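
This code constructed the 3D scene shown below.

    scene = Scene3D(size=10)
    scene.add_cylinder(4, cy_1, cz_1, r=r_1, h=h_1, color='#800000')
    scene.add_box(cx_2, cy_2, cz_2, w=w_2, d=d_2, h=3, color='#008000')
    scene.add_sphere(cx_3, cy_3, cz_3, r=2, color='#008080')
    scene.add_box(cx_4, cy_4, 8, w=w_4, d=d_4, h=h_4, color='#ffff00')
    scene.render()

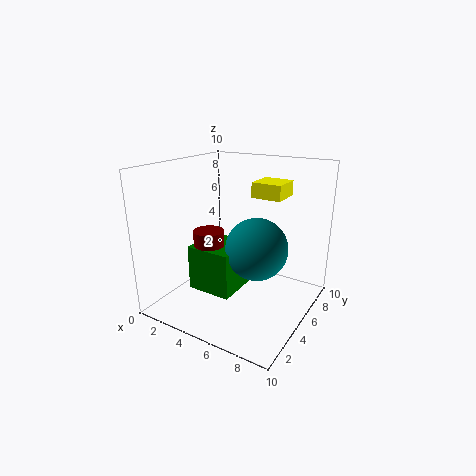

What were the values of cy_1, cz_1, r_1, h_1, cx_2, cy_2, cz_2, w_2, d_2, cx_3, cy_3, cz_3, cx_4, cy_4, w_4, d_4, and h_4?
cy_1 = 3; cz_1 = 4; r_1 = 1; h_1 = 2; cx_2 = 3; cy_2 = 2; cz_2 = 2; w_2 = 3; d_2 = 3; cx_3 = 7; cy_3 = 4; cz_3 = 5; cx_4 = 6; cy_4 = 5; w_4 = 2; d_4 = 2; h_4 = 1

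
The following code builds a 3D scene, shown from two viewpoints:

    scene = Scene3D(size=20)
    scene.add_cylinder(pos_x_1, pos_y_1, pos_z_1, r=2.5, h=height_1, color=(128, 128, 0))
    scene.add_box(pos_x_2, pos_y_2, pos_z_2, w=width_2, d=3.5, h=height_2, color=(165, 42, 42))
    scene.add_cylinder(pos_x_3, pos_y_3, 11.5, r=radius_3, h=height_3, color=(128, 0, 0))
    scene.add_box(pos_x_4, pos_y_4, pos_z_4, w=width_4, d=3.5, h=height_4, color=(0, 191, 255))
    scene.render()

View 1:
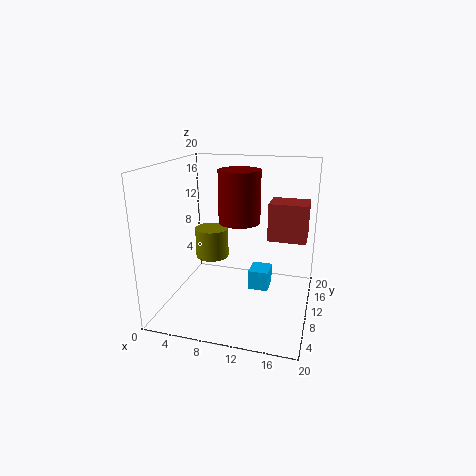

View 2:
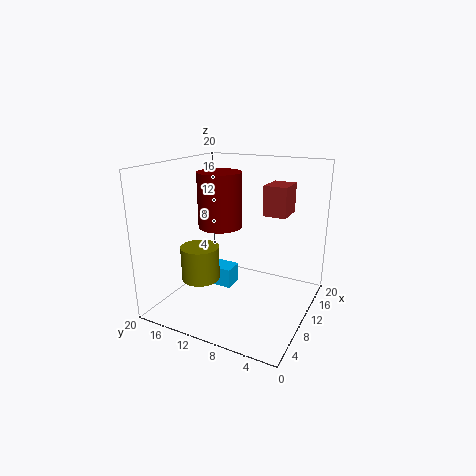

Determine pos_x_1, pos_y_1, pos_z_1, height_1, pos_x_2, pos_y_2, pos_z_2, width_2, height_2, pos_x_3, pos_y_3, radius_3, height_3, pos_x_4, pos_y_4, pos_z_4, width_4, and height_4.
pos_x_1 = 5
pos_y_1 = 13
pos_z_1 = 5.5
height_1 = 4.5
pos_x_2 = 15
pos_y_2 = 5
pos_z_2 = 12
width_2 = 4.5
height_2 = 4.5
pos_x_3 = 9.5
pos_y_3 = 12.5
radius_3 = 3
height_3 = 7.5
pos_x_4 = 11
pos_y_4 = 12
pos_z_4 = 1
width_4 = 3
height_4 = 3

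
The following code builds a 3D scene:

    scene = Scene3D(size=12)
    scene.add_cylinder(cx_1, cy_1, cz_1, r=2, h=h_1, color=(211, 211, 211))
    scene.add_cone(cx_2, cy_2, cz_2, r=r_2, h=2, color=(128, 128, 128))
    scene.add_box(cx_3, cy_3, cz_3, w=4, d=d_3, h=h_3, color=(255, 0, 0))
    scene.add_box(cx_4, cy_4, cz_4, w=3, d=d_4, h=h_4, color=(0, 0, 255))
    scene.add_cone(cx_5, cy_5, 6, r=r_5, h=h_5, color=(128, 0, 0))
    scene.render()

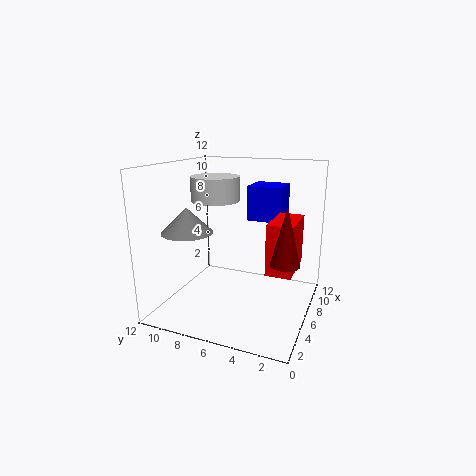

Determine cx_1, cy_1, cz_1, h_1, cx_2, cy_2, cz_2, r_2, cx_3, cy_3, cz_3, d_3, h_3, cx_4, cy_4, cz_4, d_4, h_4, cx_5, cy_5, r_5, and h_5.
cx_1 = 6
cy_1 = 8
cz_1 = 9
h_1 = 2
cx_2 = 3
cy_2 = 9
cz_2 = 7
r_2 = 2
cx_3 = 4
cy_3 = 1
cz_3 = 4
d_3 = 2
h_3 = 4
cx_4 = 8
cy_4 = 3
cz_4 = 7
d_4 = 3
h_4 = 3
cx_5 = 2
cy_5 = 1
r_5 = 1
h_5 = 4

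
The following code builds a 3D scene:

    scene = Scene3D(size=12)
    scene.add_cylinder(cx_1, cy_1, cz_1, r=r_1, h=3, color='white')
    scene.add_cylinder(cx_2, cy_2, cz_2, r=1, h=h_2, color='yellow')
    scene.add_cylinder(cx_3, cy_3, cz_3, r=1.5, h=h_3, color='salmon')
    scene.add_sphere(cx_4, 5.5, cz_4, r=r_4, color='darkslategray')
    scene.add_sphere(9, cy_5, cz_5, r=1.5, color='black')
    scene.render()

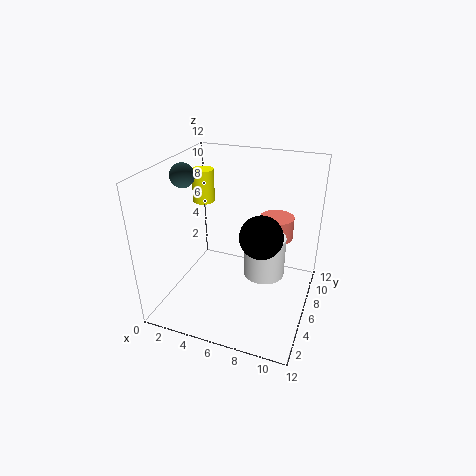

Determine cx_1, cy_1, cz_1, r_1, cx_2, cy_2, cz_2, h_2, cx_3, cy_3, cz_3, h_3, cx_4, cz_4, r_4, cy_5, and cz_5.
cx_1 = 9, cy_1 = 3.5, cz_1 = 5, r_1 = 1.5, cx_2 = 1.5, cy_2 = 9, cz_2 = 7.5, h_2 = 3, cx_3 = 8.5, cy_3 = 9, cz_3 = 5, h_3 = 2, cx_4 = 1.5, cz_4 = 11, r_4 = 1, cy_5 = 2.5, cz_5 = 8.5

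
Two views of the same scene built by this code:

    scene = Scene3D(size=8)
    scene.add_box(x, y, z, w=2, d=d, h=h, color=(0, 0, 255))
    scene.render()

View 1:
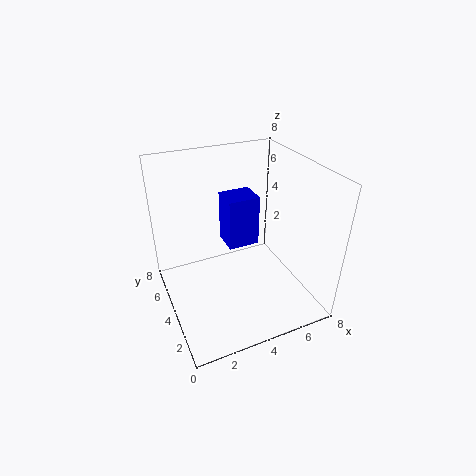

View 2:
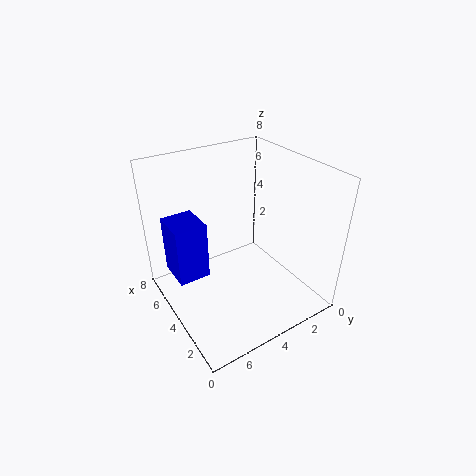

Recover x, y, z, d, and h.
x = 4.25; y = 5.75; z = 2; d = 1.75; h = 3.25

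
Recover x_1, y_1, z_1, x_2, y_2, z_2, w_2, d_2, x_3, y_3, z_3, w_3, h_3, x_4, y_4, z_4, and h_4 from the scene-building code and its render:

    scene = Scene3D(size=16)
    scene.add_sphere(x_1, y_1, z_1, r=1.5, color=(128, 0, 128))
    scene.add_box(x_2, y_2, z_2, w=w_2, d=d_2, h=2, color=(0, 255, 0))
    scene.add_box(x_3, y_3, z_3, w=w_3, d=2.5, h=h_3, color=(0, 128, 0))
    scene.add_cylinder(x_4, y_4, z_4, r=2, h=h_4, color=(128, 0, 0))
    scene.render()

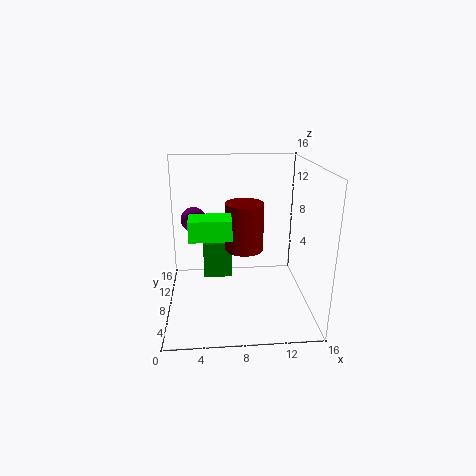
x_1 = 3
y_1 = 11.75
z_1 = 9
x_2 = 3
y_2 = 2.25
z_2 = 10
w_2 = 4
d_2 = 2.5
x_3 = 4
y_3 = 11
z_3 = 1.5
w_3 = 3.5
h_3 = 4.5
x_4 = 8.5
y_4 = 6.25
z_4 = 7.5
h_4 = 5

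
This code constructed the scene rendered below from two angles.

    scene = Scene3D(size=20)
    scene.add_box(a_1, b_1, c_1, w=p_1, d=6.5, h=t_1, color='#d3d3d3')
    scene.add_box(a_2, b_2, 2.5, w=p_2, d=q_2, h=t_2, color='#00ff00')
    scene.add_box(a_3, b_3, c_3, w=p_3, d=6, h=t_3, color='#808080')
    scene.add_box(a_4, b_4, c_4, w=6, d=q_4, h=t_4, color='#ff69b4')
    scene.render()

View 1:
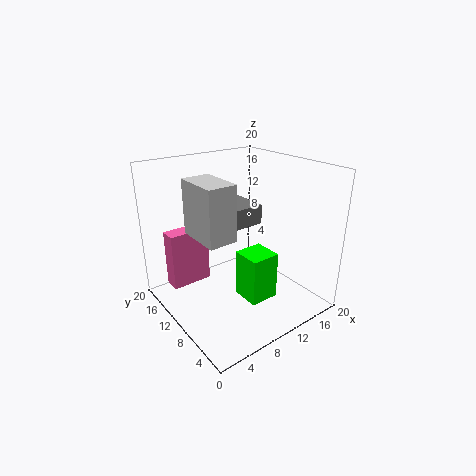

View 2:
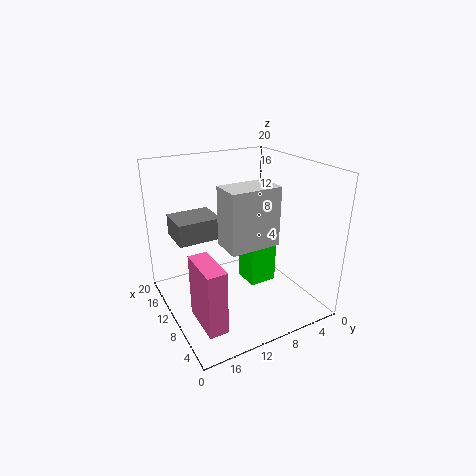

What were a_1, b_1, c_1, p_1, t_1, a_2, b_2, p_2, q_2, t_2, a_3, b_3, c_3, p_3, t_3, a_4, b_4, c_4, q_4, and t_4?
a_1 = 4
b_1 = 7.5
c_1 = 11
p_1 = 4
t_1 = 7.5
a_2 = 8.5
b_2 = 4.5
p_2 = 4
q_2 = 4
t_2 = 6.5
a_3 = 11
b_3 = 12
c_3 = 10
p_3 = 5
t_3 = 3
a_4 = 2.5
b_4 = 15.5
c_4 = 1.5
q_4 = 2.5
t_4 = 8.5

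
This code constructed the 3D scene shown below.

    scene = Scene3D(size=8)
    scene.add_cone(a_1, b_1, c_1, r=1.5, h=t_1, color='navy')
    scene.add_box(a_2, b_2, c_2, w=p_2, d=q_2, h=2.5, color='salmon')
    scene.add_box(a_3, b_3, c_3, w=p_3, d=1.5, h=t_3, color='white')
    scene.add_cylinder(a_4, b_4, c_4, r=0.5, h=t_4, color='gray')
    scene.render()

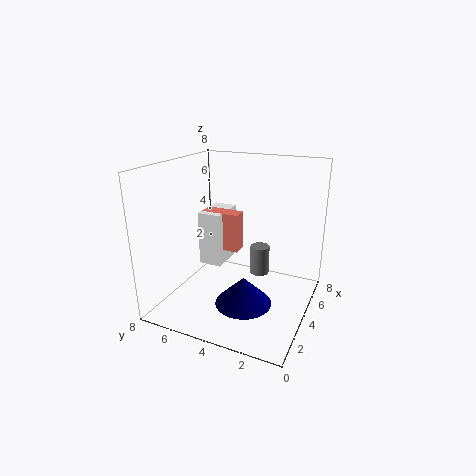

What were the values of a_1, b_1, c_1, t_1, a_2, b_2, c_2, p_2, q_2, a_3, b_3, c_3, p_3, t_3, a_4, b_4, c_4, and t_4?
a_1 = 2.5, b_1 = 3, c_1 = 1, t_1 = 1.5, a_2 = 6, b_2 = 5, c_2 = 2, p_2 = 1, q_2 = 2.5, a_3 = 5.5, b_3 = 6, c_3 = 1, p_3 = 2.5, t_3 = 3.5, a_4 = 3.5, b_4 = 2.5, c_4 = 2.5, t_4 = 1.5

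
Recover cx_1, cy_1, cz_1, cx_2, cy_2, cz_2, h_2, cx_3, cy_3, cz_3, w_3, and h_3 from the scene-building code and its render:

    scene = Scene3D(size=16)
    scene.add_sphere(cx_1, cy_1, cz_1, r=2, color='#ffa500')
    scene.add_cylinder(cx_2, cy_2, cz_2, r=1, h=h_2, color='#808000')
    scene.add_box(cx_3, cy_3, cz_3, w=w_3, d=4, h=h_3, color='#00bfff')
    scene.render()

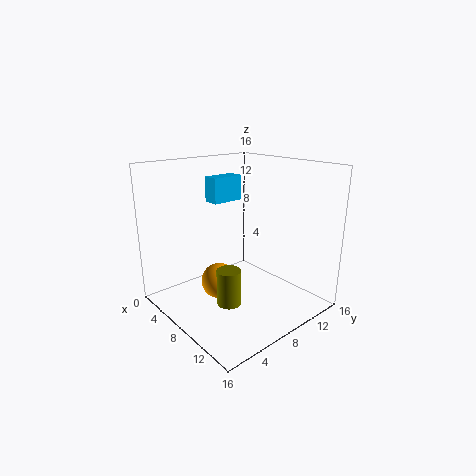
cx_1 = 7; cy_1 = 6; cz_1 = 3; cx_2 = 15; cy_2 = 1; cz_2 = 6; h_2 = 3; cx_3 = 2; cy_3 = 8; cz_3 = 11; w_3 = 2; h_3 = 3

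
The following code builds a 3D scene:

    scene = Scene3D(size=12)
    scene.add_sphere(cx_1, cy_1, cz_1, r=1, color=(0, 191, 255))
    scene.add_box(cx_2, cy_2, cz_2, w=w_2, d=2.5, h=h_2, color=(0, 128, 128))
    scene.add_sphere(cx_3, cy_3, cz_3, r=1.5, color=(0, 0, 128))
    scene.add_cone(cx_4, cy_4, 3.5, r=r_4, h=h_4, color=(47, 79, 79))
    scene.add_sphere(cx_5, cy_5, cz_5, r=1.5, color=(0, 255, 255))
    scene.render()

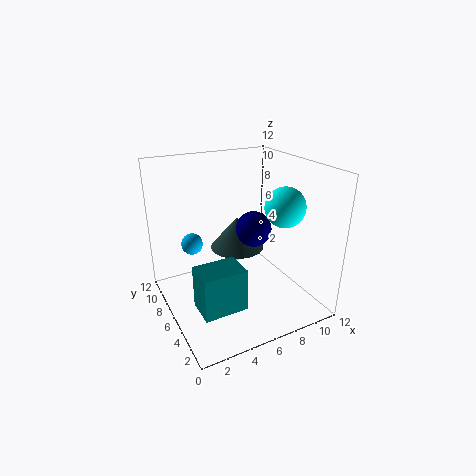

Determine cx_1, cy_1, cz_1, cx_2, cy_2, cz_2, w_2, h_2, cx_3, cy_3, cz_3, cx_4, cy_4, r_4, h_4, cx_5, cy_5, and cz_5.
cx_1 = 3.5
cy_1 = 10.5
cz_1 = 4
cx_2 = 1.5
cy_2 = 2.5
cz_2 = 1.5
w_2 = 3.5
h_2 = 3.5
cx_3 = 7.5
cy_3 = 6
cz_3 = 6.5
cx_4 = 7.5
cy_4 = 9
r_4 = 2.5
h_4 = 3
cx_5 = 8
cy_5 = 2.5
cz_5 = 9.5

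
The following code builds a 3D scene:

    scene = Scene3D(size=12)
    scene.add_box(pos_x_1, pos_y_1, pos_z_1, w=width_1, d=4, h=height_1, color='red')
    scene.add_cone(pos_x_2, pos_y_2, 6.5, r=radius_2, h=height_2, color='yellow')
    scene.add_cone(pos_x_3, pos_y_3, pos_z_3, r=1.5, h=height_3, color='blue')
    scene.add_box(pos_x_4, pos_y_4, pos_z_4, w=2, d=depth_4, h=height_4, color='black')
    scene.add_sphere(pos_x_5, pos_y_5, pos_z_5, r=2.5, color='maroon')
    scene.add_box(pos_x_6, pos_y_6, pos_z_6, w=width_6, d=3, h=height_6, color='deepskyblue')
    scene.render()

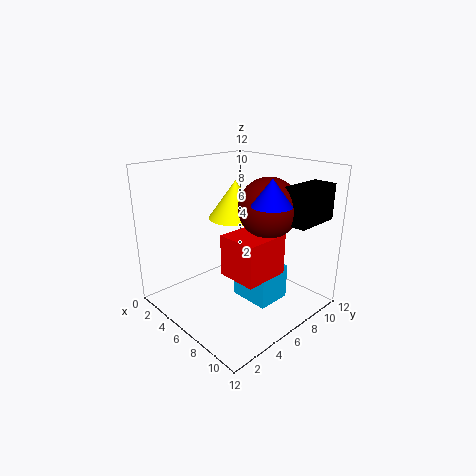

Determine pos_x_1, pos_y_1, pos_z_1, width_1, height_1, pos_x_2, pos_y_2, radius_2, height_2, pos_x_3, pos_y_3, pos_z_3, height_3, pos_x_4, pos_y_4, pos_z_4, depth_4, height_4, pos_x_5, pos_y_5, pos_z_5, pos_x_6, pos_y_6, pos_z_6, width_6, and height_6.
pos_x_1 = 5.5
pos_y_1 = 4.5
pos_z_1 = 3
width_1 = 3.5
height_1 = 3.5
pos_x_2 = 3
pos_y_2 = 8.5
radius_2 = 2.5
height_2 = 3.5
pos_x_3 = 9.5
pos_y_3 = 6
pos_z_3 = 9.5
height_3 = 2
pos_x_4 = 9
pos_y_4 = 8
pos_z_4 = 7.5
depth_4 = 4
height_4 = 3
pos_x_5 = 7.5
pos_y_5 = 8
pos_z_5 = 8.5
pos_x_6 = 5.5
pos_y_6 = 6
pos_z_6 = 0.5
width_6 = 3.5
height_6 = 3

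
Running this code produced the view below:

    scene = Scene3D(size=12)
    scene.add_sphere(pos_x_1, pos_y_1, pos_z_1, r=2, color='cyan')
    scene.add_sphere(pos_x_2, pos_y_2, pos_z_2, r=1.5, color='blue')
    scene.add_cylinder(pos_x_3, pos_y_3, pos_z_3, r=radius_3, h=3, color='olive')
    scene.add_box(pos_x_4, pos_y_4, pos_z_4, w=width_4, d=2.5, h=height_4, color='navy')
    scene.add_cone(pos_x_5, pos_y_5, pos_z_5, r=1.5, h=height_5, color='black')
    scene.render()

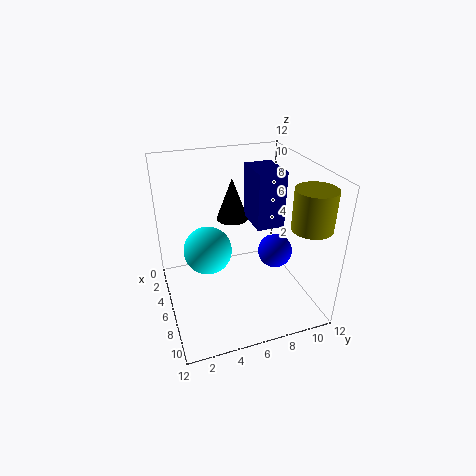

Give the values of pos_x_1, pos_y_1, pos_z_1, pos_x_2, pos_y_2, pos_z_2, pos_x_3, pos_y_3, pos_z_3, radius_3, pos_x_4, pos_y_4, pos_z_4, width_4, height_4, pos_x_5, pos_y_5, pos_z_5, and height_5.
pos_x_1 = 5.5, pos_y_1 = 3.5, pos_z_1 = 5, pos_x_2 = 6, pos_y_2 = 9.5, pos_z_2 = 4, pos_x_3 = 10.5, pos_y_3 = 10, pos_z_3 = 8.5, radius_3 = 1.5, pos_x_4 = 2, pos_y_4 = 8, pos_z_4 = 6, width_4 = 3.5, height_4 = 5, pos_x_5 = 1.5, pos_y_5 = 7, pos_z_5 = 5.5, height_5 = 4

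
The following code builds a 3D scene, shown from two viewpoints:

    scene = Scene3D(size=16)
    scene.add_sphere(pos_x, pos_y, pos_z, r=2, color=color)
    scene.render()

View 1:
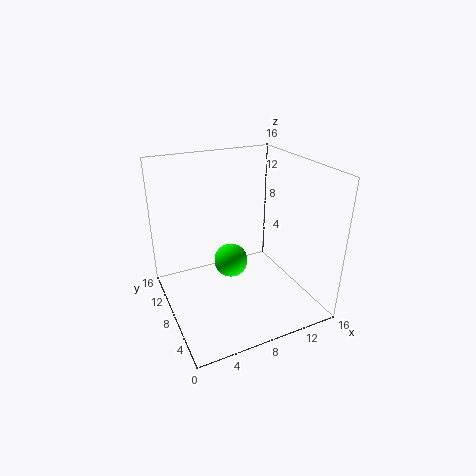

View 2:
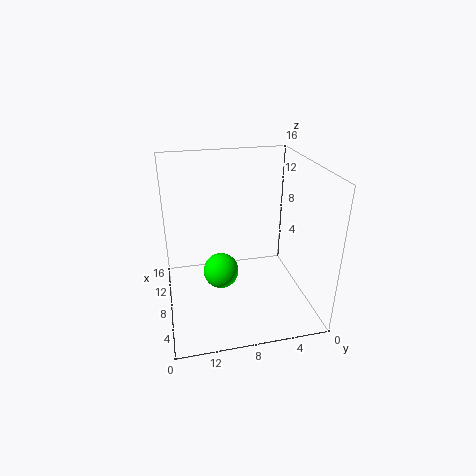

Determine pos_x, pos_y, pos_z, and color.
pos_x = 8; pos_y = 10; pos_z = 4; color = 'lime'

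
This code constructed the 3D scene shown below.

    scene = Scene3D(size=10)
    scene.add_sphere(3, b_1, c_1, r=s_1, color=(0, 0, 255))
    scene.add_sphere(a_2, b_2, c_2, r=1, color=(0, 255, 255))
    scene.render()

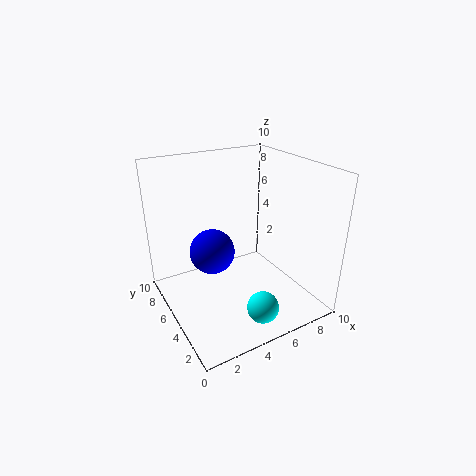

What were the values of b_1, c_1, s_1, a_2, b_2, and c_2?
b_1 = 5
c_1 = 4.5
s_1 = 1.5
a_2 = 4.5
b_2 = 1
c_2 = 2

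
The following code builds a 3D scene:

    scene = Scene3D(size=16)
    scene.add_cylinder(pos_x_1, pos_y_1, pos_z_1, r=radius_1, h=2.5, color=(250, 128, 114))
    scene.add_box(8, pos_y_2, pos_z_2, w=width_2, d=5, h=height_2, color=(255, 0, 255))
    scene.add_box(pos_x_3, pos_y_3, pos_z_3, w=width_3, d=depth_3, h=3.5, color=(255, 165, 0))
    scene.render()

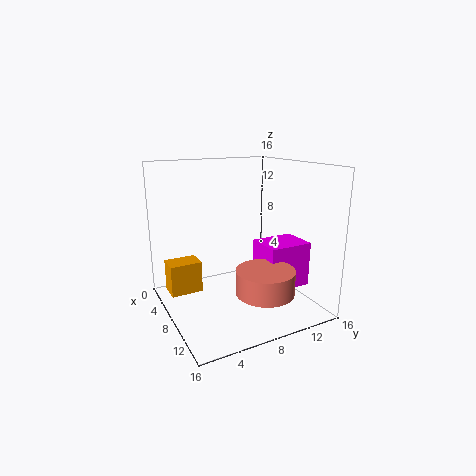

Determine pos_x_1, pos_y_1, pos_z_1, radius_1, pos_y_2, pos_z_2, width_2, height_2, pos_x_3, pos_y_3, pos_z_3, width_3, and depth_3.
pos_x_1 = 13
pos_y_1 = 8.5
pos_z_1 = 3.5
radius_1 = 3
pos_y_2 = 10
pos_z_2 = 2.5
width_2 = 4
height_2 = 5
pos_x_3 = 4.5
pos_y_3 = 0.5
pos_z_3 = 2
width_3 = 2.5
depth_3 = 3.5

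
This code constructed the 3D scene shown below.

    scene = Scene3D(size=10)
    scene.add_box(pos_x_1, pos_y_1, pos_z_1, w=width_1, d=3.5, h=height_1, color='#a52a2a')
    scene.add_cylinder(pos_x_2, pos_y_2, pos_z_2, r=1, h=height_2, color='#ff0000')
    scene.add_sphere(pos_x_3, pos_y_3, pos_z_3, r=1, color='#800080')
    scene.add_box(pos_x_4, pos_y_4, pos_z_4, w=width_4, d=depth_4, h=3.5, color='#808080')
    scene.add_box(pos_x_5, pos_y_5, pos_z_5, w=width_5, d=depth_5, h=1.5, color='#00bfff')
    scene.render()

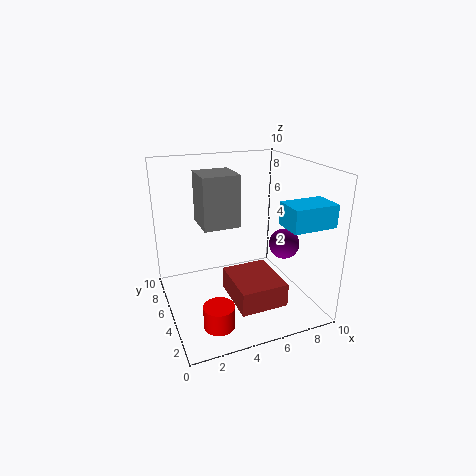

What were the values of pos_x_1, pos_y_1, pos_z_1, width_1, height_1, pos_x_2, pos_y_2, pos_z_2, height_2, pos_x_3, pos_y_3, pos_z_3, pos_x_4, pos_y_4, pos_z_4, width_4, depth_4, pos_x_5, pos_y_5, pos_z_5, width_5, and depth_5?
pos_x_1 = 3.5, pos_y_1 = 0.5, pos_z_1 = 2, width_1 = 3, height_1 = 1.5, pos_x_2 = 2.5, pos_y_2 = 2, pos_z_2 = 0.5, height_2 = 1.5, pos_x_3 = 7.5, pos_y_3 = 3, pos_z_3 = 5, pos_x_4 = 2.5, pos_y_4 = 4.5, pos_z_4 = 6, width_4 = 2.5, depth_4 = 2.5, pos_x_5 = 7, pos_y_5 = 1, pos_z_5 = 6.5, width_5 = 3, depth_5 = 2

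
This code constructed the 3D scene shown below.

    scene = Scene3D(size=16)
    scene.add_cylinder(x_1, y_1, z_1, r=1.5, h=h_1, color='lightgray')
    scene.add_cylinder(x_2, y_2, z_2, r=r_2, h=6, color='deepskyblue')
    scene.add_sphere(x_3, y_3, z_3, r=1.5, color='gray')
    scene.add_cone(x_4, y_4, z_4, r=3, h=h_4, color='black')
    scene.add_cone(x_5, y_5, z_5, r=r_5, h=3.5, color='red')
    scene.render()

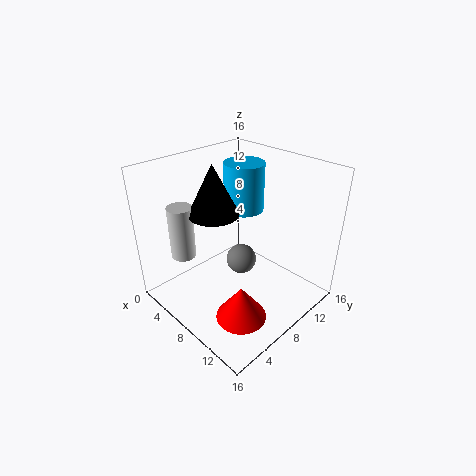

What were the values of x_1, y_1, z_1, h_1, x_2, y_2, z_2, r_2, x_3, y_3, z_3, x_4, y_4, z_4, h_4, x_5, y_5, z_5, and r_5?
x_1 = 1.5
y_1 = 5
z_1 = 4
h_1 = 6.5
x_2 = 4
y_2 = 13
z_2 = 8.5
r_2 = 2.5
x_3 = 10.5
y_3 = 6
z_3 = 7.5
x_4 = 4
y_4 = 8
z_4 = 9.5
h_4 = 6
x_5 = 13
y_5 = 3.5
z_5 = 3
r_5 = 2.5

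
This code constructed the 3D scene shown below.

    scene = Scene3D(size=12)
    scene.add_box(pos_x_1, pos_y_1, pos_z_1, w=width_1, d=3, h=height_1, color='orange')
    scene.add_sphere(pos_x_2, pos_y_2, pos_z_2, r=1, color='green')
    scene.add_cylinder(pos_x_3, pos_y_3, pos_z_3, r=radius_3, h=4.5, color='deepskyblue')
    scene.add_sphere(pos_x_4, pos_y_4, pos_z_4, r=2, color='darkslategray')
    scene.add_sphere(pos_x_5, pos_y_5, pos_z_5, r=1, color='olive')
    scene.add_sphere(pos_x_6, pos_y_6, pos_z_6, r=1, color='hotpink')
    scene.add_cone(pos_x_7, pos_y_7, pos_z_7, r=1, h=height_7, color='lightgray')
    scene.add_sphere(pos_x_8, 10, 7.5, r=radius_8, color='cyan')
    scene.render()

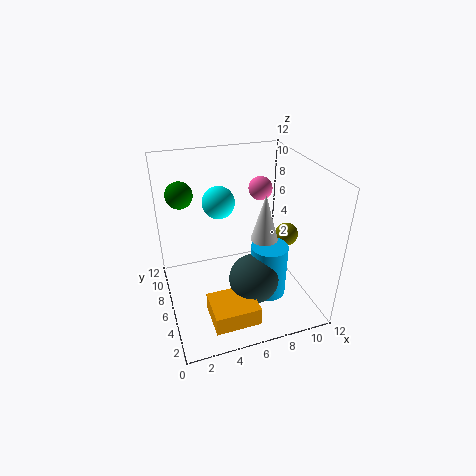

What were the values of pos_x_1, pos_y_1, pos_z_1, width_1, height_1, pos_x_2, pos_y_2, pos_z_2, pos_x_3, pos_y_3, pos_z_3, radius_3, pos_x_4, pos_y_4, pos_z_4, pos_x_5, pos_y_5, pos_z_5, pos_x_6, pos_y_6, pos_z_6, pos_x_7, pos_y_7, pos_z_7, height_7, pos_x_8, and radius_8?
pos_x_1 = 2.5, pos_y_1 = 0.5, pos_z_1 = 1.5, width_1 = 3.5, height_1 = 1.5, pos_x_2 = 1.5, pos_y_2 = 6, pos_z_2 = 10.5, pos_x_3 = 8, pos_y_3 = 4, pos_z_3 = 1.5, radius_3 = 1.5, pos_x_4 = 6.5, pos_y_4 = 3.5, pos_z_4 = 3.5, pos_x_5 = 10.5, pos_y_5 = 6, pos_z_5 = 5.5, pos_x_6 = 8.5, pos_y_6 = 7.5, pos_z_6 = 9.5, pos_x_7 = 7, pos_y_7 = 3, pos_z_7 = 7.5, height_7 = 3.5, pos_x_8 = 5.5, radius_8 = 1.5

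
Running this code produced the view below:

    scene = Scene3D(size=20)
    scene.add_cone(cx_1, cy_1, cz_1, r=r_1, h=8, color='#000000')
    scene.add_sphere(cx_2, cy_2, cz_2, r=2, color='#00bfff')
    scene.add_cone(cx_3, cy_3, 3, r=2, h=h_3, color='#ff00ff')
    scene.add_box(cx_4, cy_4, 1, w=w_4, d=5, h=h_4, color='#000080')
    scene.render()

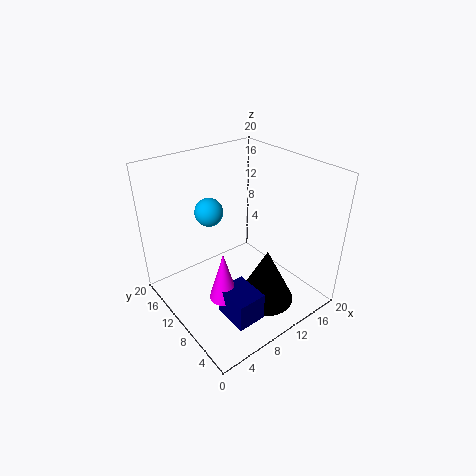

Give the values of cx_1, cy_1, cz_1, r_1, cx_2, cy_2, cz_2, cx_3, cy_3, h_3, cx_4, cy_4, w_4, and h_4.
cx_1 = 12; cy_1 = 6; cz_1 = 1; r_1 = 4; cx_2 = 8; cy_2 = 14; cz_2 = 13; cx_3 = 6; cy_3 = 8; h_3 = 7; cx_4 = 5; cy_4 = 3; w_4 = 4; h_4 = 4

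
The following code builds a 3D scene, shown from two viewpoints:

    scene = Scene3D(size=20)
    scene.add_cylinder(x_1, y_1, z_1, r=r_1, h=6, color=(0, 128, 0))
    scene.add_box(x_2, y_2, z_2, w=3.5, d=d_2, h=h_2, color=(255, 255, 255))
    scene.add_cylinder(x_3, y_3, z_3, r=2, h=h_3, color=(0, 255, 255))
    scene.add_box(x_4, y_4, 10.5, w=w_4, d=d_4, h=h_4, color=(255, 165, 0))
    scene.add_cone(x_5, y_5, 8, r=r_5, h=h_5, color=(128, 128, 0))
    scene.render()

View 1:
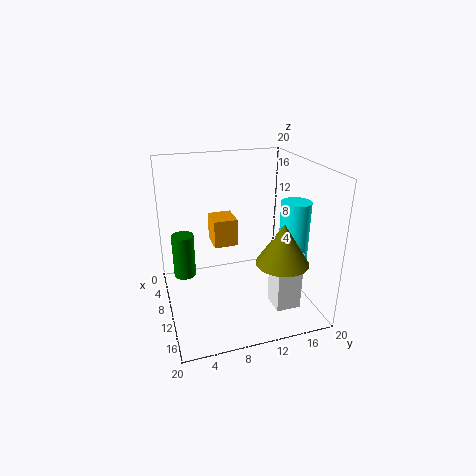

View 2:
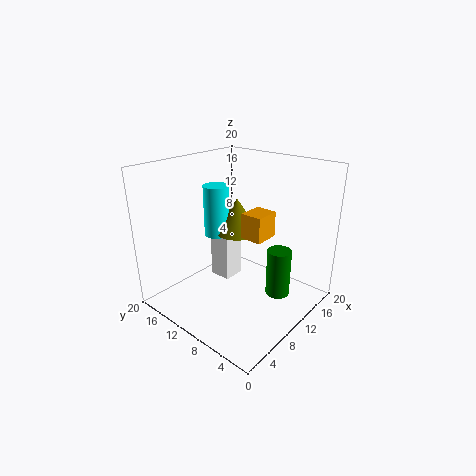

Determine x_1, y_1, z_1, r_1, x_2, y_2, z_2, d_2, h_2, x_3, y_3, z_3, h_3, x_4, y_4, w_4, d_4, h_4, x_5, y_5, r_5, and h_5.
x_1 = 9
y_1 = 2.5
z_1 = 5
r_1 = 1.5
x_2 = 12
y_2 = 14
z_2 = 0.5
d_2 = 3.5
h_2 = 8.5
x_3 = 13
y_3 = 17
z_3 = 7.5
h_3 = 8
x_4 = 9.5
y_4 = 6
w_4 = 3.5
d_4 = 3
h_4 = 3.5
x_5 = 15
y_5 = 14.5
r_5 = 3.5
h_5 = 5.5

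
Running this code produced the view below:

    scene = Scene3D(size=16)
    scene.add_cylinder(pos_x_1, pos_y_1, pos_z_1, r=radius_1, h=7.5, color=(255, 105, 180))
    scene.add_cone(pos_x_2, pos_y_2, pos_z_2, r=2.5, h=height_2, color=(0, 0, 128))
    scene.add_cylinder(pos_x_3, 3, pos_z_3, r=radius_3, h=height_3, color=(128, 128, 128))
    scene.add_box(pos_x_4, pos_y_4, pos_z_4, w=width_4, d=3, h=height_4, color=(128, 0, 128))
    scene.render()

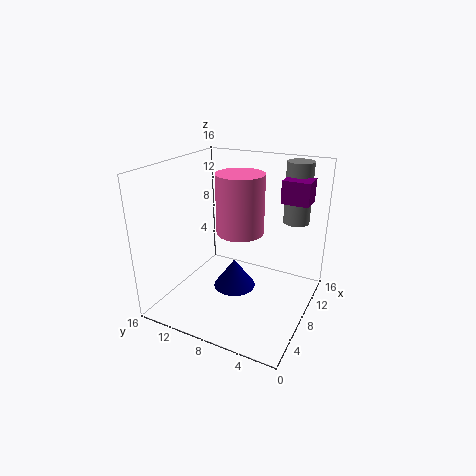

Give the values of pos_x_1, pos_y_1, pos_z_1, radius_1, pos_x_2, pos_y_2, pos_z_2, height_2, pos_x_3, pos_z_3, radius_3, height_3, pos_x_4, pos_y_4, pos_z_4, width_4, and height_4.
pos_x_1 = 12.5, pos_y_1 = 10, pos_z_1 = 6.5, radius_1 = 3, pos_x_2 = 9, pos_y_2 = 9, pos_z_2 = 1, height_2 = 3.5, pos_x_3 = 13, pos_z_3 = 9, radius_3 = 1.5, height_3 = 7, pos_x_4 = 10, pos_y_4 = 1, pos_z_4 = 12, width_4 = 2.5, height_4 = 2.5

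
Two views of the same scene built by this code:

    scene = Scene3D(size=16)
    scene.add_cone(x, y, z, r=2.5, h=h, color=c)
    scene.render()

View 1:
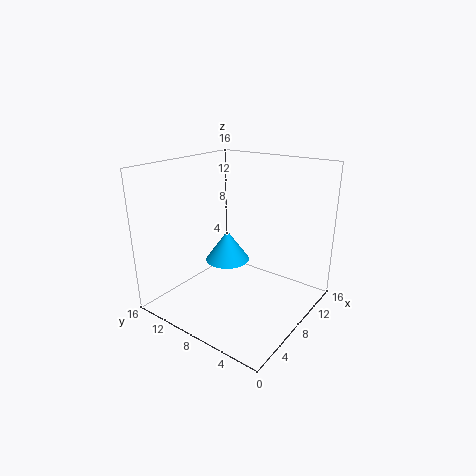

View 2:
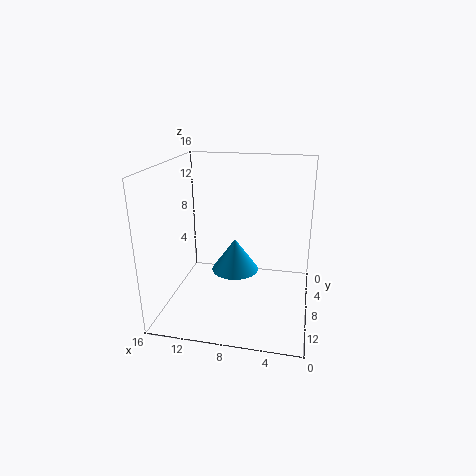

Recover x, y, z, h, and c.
x = 8
y = 9.5
z = 5
h = 3.5
c = 'deepskyblue'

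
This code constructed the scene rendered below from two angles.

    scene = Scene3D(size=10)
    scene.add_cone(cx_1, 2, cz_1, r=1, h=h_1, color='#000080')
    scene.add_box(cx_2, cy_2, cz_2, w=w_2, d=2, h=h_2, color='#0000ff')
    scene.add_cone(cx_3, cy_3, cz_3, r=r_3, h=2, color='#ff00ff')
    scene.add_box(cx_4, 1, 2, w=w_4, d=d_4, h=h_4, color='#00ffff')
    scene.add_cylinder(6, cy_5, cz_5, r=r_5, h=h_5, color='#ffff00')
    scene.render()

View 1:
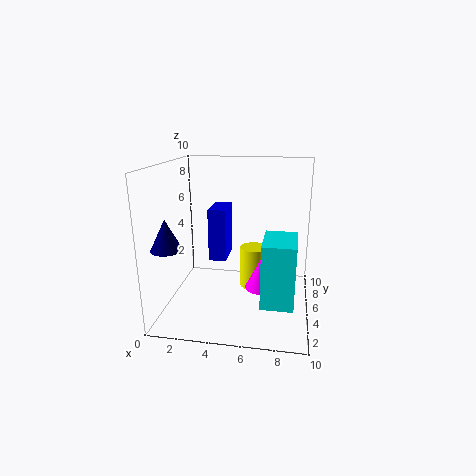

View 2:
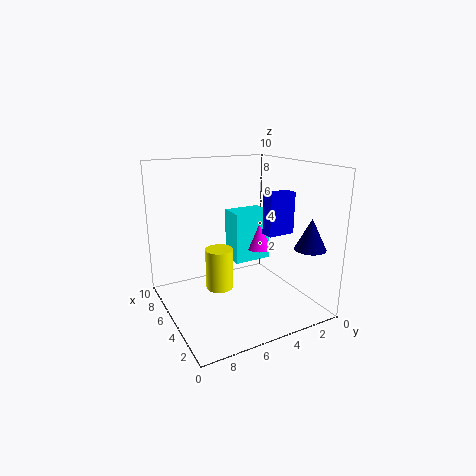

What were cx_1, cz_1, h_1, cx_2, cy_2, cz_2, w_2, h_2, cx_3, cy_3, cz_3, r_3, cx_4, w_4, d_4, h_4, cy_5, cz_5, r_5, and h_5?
cx_1 = 1
cz_1 = 5
h_1 = 2
cx_2 = 4
cy_2 = 1
cz_2 = 5
w_2 = 1
h_2 = 3
cx_3 = 7
cy_3 = 2
cz_3 = 3
r_3 = 1
cx_4 = 7
w_4 = 2
d_4 = 3
h_4 = 4
cy_5 = 6
cz_5 = 1
r_5 = 1
h_5 = 3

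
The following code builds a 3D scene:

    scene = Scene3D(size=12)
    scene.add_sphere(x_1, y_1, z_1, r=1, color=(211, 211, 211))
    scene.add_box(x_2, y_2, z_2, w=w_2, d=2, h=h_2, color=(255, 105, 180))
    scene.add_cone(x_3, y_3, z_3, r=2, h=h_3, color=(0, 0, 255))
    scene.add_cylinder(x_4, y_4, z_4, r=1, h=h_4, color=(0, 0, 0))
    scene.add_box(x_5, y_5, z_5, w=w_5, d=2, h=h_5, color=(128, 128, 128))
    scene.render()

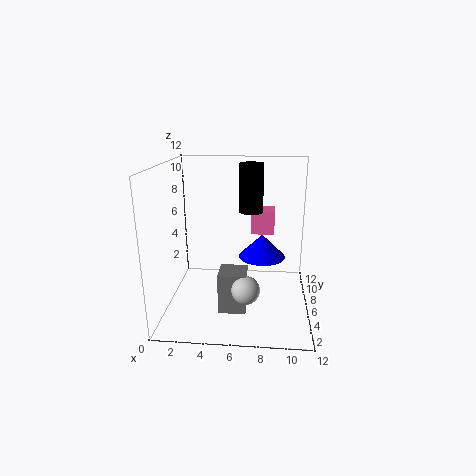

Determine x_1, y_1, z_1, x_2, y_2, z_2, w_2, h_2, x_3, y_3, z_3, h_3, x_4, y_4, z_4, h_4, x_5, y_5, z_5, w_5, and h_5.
x_1 = 7; y_1 = 1; z_1 = 4; x_2 = 7; y_2 = 7; z_2 = 6; w_2 = 2; h_2 = 2; x_3 = 8; y_3 = 7; z_3 = 4; h_3 = 2; x_4 = 7; y_4 = 7; z_4 = 8; h_4 = 4; x_5 = 5; y_5 = 1; z_5 = 2; w_5 = 2; h_5 = 3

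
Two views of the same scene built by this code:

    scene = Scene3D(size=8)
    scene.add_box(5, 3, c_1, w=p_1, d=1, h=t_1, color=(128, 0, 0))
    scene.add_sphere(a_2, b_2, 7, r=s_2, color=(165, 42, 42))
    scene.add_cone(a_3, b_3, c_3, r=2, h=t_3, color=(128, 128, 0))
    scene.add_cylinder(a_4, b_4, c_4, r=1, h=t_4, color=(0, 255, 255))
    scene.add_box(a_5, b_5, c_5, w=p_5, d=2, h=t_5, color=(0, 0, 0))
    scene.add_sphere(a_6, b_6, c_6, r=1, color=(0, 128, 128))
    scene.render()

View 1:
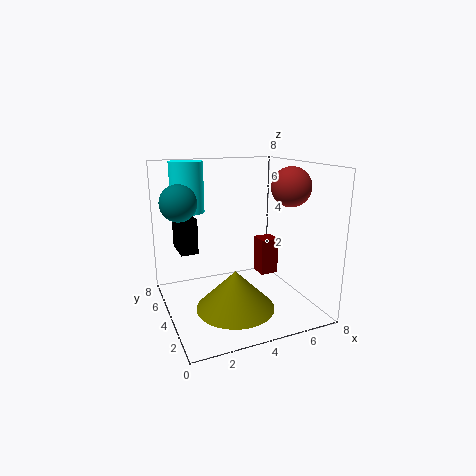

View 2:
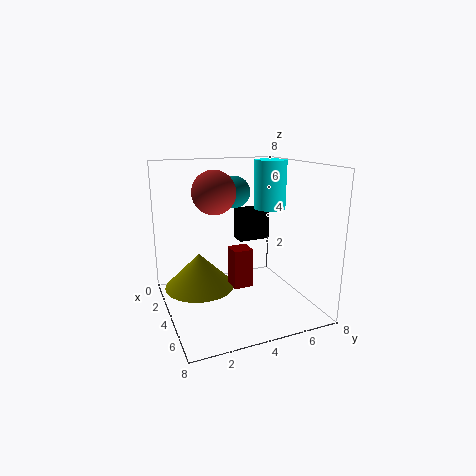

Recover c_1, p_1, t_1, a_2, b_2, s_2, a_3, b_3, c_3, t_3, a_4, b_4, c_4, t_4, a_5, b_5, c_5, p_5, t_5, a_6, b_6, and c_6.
c_1 = 2
p_1 = 1
t_1 = 2
a_2 = 6
b_2 = 2
s_2 = 1
a_3 = 3
b_3 = 2
c_3 = 1
t_3 = 2
a_4 = 2
b_4 = 7
c_4 = 5
t_4 = 3
a_5 = 1
b_5 = 5
c_5 = 3
p_5 = 1
t_5 = 2
a_6 = 1
b_6 = 5
c_6 = 6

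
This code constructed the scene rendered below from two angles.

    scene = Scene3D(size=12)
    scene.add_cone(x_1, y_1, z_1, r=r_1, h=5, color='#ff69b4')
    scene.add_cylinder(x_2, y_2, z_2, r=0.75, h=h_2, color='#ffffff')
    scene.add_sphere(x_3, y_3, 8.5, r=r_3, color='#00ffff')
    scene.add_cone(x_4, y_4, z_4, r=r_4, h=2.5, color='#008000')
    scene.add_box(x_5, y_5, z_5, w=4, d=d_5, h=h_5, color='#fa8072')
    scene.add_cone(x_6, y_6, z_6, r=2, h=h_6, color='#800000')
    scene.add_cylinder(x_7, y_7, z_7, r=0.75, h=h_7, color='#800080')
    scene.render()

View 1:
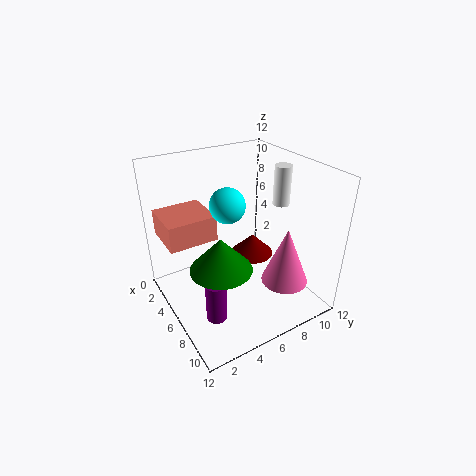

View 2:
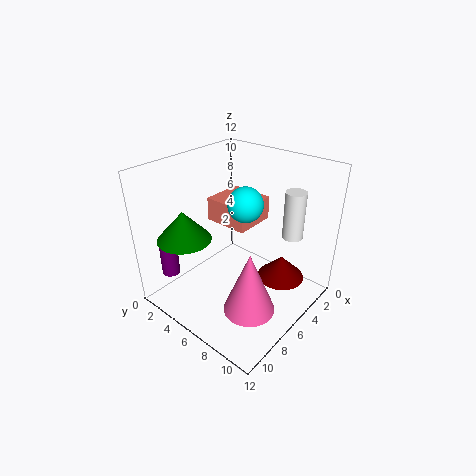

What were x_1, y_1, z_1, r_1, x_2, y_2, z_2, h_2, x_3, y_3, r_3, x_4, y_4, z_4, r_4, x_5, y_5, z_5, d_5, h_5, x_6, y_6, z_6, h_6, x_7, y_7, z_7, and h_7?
x_1 = 8.5, y_1 = 9.25, z_1 = 2, r_1 = 2, x_2 = 5.5, y_2 = 10.75, z_2 = 7.75, h_2 = 3.5, x_3 = 4.75, y_3 = 5.75, r_3 = 1.5, x_4 = 9, y_4 = 2.75, z_4 = 6, r_4 = 2.25, x_5 = 0.25, y_5 = 0.75, z_5 = 5.25, d_5 = 4.25, h_5 = 2.25, x_6 = 3.75, y_6 = 9, z_6 = 2.25, h_6 = 2, x_7 = 10, y_7 = 1.75, z_7 = 2.75, h_7 = 3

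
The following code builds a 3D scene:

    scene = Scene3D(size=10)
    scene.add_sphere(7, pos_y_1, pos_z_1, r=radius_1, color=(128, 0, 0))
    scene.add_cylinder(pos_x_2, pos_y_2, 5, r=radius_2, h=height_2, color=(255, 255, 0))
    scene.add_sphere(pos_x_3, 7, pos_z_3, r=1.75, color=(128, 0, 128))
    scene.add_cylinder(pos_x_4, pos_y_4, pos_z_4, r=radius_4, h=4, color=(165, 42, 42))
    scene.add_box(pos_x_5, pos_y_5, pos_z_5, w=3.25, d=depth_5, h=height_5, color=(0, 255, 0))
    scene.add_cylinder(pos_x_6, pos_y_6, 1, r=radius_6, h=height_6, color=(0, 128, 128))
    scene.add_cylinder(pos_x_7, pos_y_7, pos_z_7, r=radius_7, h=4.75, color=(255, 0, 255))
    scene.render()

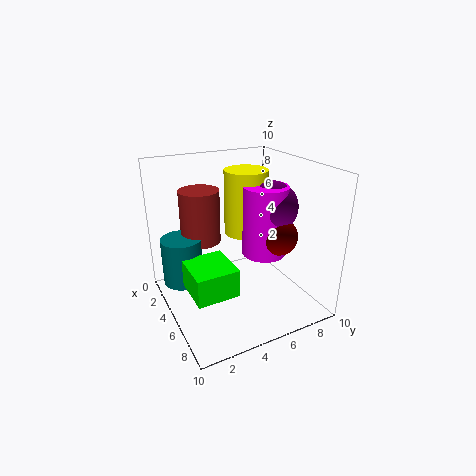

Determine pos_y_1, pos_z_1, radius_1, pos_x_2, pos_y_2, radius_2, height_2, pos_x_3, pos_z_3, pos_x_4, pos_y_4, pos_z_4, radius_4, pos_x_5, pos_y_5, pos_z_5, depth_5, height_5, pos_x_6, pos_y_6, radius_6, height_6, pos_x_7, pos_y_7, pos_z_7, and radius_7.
pos_y_1 = 7; pos_z_1 = 5.5; radius_1 = 1.25; pos_x_2 = 4.25; pos_y_2 = 6; radius_2 = 1.5; height_2 = 4.5; pos_x_3 = 6; pos_z_3 = 7.25; pos_x_4 = 1.75; pos_y_4 = 3.5; pos_z_4 = 3.75; radius_4 = 1.5; pos_x_5 = 3.5; pos_y_5 = 1.25; pos_z_5 = 1.5; depth_5 = 3; height_5 = 2; pos_x_6 = 2.25; pos_y_6 = 1.75; radius_6 = 1.5; height_6 = 3.5; pos_x_7 = 6; pos_y_7 = 6.5; pos_z_7 = 4; radius_7 = 1.5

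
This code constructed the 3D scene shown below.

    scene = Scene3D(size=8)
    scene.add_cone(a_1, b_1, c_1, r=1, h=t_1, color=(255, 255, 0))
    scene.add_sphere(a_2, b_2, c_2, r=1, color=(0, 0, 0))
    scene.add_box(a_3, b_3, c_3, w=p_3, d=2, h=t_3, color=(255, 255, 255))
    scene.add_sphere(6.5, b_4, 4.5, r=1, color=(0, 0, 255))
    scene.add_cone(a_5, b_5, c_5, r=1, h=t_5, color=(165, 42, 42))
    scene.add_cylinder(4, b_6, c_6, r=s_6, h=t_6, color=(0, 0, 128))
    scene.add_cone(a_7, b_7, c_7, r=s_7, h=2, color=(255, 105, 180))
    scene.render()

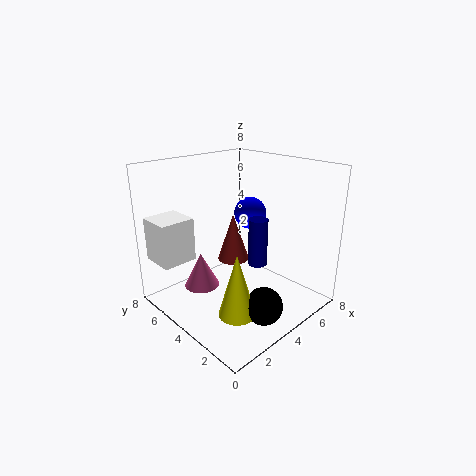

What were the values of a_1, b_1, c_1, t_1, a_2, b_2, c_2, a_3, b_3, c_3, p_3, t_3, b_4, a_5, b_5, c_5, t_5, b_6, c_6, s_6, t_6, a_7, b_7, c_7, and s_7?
a_1 = 2.5, b_1 = 2.5, c_1 = 0.5, t_1 = 3.5, a_2 = 3.5, b_2 = 1.5, c_2 = 1, a_3 = 0.5, b_3 = 6, c_3 = 2.5, p_3 = 2, t_3 = 2.5, b_4 = 5.5, a_5 = 5.5, b_5 = 6, c_5 = 1.5, t_5 = 3, b_6 = 2.5, c_6 = 3, s_6 = 0.5, t_6 = 2.5, a_7 = 2.5, b_7 = 5.5, c_7 = 1, s_7 = 1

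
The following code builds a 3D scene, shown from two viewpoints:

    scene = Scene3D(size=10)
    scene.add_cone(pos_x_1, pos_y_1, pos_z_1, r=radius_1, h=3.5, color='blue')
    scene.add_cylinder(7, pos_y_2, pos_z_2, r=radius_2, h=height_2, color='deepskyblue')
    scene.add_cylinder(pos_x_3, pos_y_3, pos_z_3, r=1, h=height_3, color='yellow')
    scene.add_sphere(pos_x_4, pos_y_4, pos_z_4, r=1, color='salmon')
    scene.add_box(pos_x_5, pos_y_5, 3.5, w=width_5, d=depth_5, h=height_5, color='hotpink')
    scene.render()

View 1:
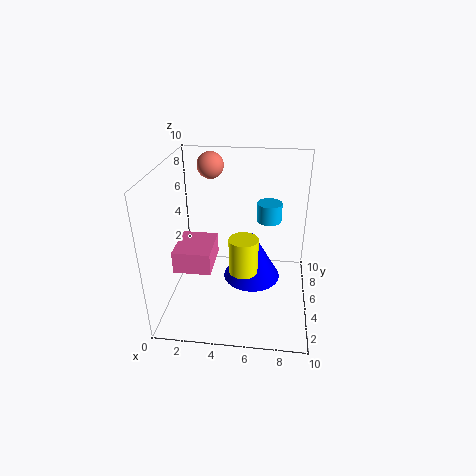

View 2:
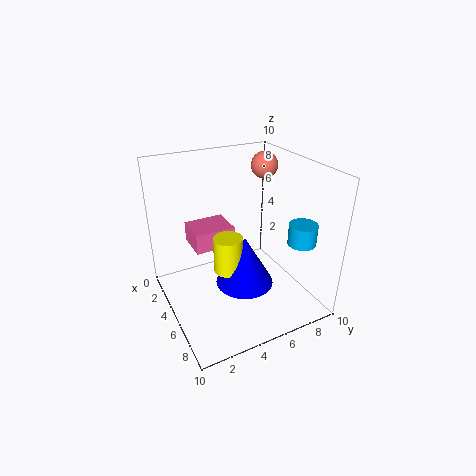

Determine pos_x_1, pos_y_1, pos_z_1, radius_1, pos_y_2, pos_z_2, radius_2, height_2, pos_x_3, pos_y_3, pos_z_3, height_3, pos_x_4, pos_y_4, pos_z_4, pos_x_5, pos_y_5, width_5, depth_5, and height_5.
pos_x_1 = 6
pos_y_1 = 5
pos_z_1 = 2
radius_1 = 2
pos_y_2 = 9
pos_z_2 = 4.5
radius_2 = 1
height_2 = 1.5
pos_x_3 = 5.5
pos_y_3 = 4
pos_z_3 = 3
height_3 = 2.5
pos_x_4 = 2.5
pos_y_4 = 8.5
pos_z_4 = 9
pos_x_5 = 1
pos_y_5 = 2.5
width_5 = 2.5
depth_5 = 3
height_5 = 1.5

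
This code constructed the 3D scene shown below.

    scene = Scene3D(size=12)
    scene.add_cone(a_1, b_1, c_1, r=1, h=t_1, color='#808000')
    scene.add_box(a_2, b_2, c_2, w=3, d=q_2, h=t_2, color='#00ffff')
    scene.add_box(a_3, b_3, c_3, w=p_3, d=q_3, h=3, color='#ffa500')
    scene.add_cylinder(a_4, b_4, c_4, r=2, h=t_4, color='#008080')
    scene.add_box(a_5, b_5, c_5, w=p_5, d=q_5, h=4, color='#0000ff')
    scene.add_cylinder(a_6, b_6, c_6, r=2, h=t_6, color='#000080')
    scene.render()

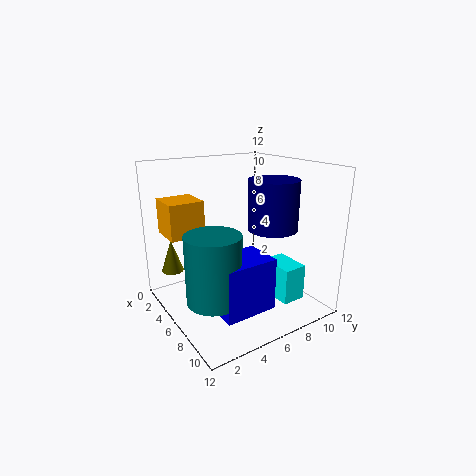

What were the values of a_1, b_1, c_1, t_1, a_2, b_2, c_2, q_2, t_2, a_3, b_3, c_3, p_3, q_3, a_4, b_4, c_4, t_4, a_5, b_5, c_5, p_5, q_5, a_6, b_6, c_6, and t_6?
a_1 = 1
b_1 = 2
c_1 = 2
t_1 = 3
a_2 = 7
b_2 = 8
c_2 = 1
q_2 = 2
t_2 = 3
a_3 = 1
b_3 = 1
c_3 = 6
p_3 = 3
q_3 = 3
a_4 = 9
b_4 = 2
c_4 = 3
t_4 = 5
a_5 = 8
b_5 = 2
c_5 = 2
p_5 = 3
q_5 = 4
a_6 = 8
b_6 = 8
c_6 = 7
t_6 = 4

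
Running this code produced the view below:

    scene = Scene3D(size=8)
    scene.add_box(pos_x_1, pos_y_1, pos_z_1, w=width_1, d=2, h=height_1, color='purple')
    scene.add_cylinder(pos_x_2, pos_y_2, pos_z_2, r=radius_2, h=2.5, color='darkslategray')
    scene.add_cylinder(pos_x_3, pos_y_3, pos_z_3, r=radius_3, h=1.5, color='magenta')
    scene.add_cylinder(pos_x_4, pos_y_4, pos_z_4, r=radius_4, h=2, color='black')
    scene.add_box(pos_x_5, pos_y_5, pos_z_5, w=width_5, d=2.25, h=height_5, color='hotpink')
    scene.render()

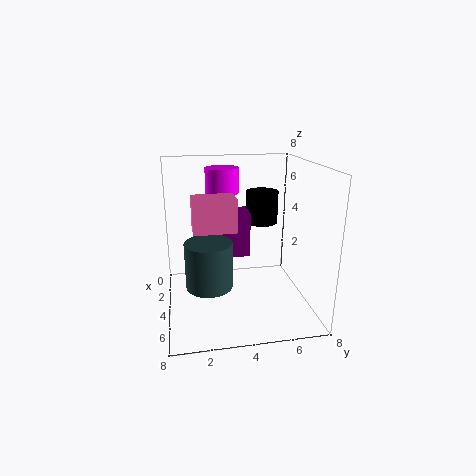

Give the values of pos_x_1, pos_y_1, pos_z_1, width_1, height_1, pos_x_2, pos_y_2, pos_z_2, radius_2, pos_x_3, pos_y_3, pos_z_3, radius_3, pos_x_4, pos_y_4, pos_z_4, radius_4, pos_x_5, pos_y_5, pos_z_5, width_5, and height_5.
pos_x_1 = 1.25; pos_y_1 = 3; pos_z_1 = 2.25; width_1 = 1.5; height_1 = 2.75; pos_x_2 = 5; pos_y_2 = 2.25; pos_z_2 = 1.75; radius_2 = 1.25; pos_x_3 = 1.5; pos_y_3 = 3.5; pos_z_3 = 6; radius_3 = 1; pos_x_4 = 1.5; pos_y_4 = 6; pos_z_4 = 4; radius_4 = 1; pos_x_5 = 3.75; pos_y_5 = 1.5; pos_z_5 = 4.75; width_5 = 1.5; height_5 = 1.75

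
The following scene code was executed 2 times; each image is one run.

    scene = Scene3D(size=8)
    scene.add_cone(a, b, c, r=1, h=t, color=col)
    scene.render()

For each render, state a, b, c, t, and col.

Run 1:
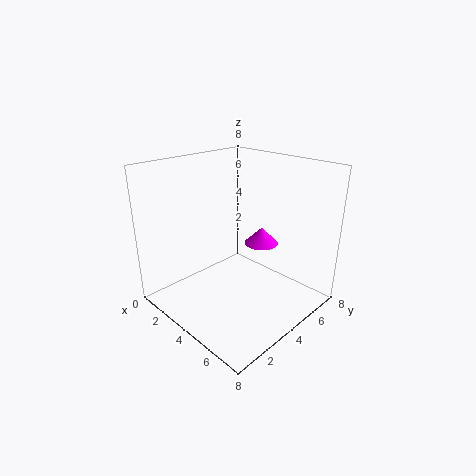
a = 4, b = 6, c = 3, t = 1, col = 'magenta'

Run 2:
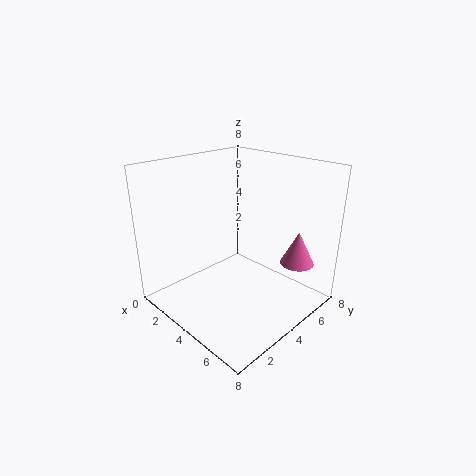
a = 6, b = 7, c = 2, t = 2, col = 'hotpink'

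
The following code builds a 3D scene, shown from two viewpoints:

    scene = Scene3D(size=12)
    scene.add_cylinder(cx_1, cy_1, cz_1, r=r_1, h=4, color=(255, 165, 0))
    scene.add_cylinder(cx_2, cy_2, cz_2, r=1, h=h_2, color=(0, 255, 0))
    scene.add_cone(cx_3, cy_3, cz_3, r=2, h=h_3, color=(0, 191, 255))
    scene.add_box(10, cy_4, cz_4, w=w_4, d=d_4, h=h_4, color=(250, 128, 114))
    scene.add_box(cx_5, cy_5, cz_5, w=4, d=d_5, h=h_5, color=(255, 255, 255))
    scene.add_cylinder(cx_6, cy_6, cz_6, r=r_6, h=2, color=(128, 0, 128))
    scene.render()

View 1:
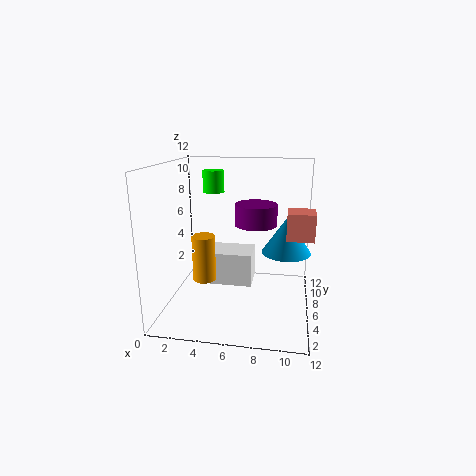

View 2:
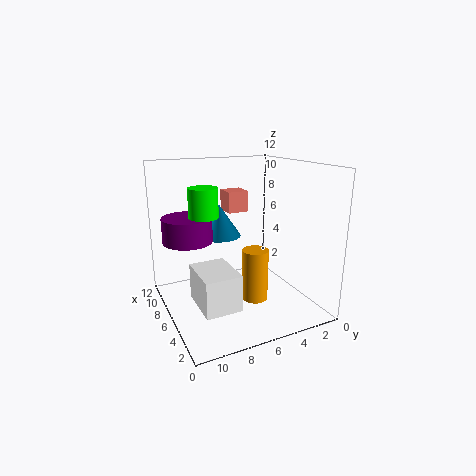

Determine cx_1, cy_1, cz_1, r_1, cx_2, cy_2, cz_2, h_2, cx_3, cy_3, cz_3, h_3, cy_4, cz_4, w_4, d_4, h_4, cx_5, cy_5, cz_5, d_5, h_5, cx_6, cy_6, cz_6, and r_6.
cx_1 = 3; cy_1 = 6; cz_1 = 2; r_1 = 1; cx_2 = 3; cy_2 = 10; cz_2 = 9; h_2 = 2; cx_3 = 10; cy_3 = 6; cz_3 = 5; h_3 = 3; cy_4 = 3; cz_4 = 7; w_4 = 2; d_4 = 2; h_4 = 2; cx_5 = 3; cy_5 = 7; cz_5 = 1; d_5 = 3; h_5 = 3; cx_6 = 7; cy_6 = 10; cz_6 = 6; r_6 = 2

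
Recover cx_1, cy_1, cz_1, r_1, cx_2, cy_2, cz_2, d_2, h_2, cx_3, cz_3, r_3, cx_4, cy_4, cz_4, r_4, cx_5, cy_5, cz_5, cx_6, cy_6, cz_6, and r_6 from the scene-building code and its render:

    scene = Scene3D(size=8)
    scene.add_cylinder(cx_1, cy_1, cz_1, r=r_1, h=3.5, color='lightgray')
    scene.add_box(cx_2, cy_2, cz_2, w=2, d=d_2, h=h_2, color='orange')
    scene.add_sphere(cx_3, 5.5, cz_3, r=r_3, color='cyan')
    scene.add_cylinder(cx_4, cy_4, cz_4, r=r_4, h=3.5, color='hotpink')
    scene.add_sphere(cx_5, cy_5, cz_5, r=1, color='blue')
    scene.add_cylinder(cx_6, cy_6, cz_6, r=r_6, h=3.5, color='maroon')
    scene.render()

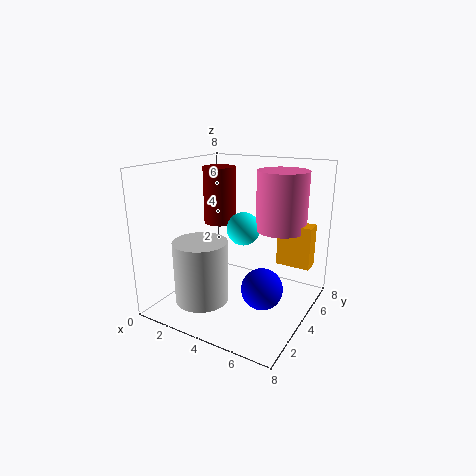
cx_1 = 2.5
cy_1 = 2.5
cz_1 = 0.5
r_1 = 1.5
cx_2 = 5.5
cy_2 = 6
cz_2 = 2
d_2 = 1
h_2 = 2.5
cx_3 = 3.5
cz_3 = 4
r_3 = 1
cx_4 = 5.5
cy_4 = 6.5
cz_4 = 4
r_4 = 1.5
cx_5 = 6.5
cy_5 = 2
cz_5 = 2.5
cx_6 = 1.5
cy_6 = 6
cz_6 = 4
r_6 = 1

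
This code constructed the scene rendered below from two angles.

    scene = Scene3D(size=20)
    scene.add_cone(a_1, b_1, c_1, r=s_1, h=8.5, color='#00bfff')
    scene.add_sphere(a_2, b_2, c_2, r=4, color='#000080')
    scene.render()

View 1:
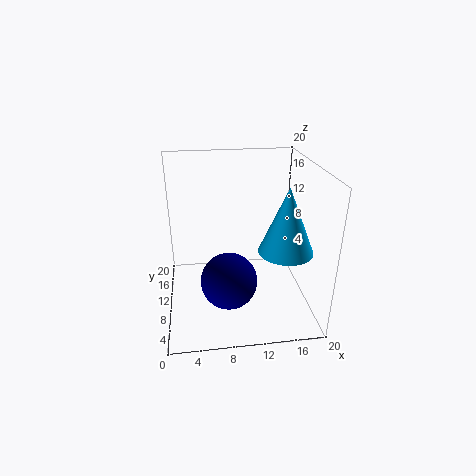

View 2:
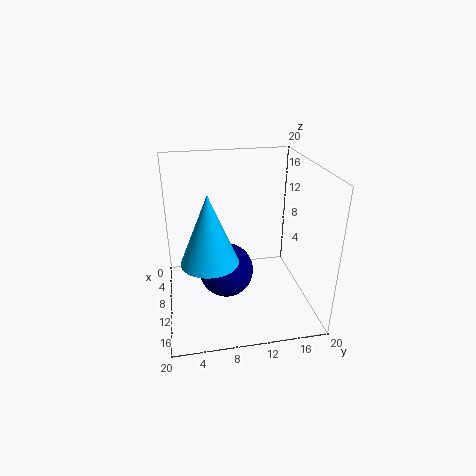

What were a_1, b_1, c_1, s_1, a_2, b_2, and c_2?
a_1 = 15.5
b_1 = 5.5
c_1 = 10
s_1 = 3.5
a_2 = 8.5
b_2 = 8.5
c_2 = 4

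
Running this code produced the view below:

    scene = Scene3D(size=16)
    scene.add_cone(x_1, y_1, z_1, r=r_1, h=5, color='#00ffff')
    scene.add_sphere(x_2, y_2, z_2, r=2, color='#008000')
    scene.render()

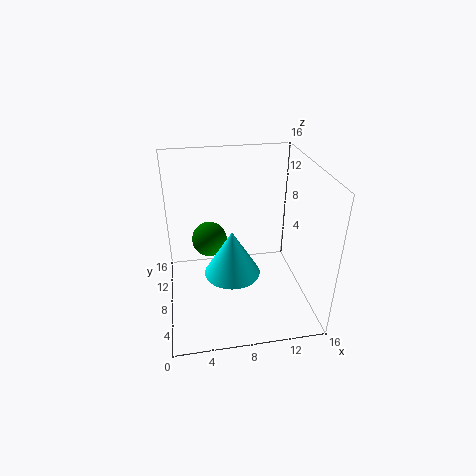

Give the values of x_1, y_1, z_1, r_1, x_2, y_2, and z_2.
x_1 = 7, y_1 = 6, z_1 = 5, r_1 = 3, x_2 = 5, y_2 = 10, z_2 = 7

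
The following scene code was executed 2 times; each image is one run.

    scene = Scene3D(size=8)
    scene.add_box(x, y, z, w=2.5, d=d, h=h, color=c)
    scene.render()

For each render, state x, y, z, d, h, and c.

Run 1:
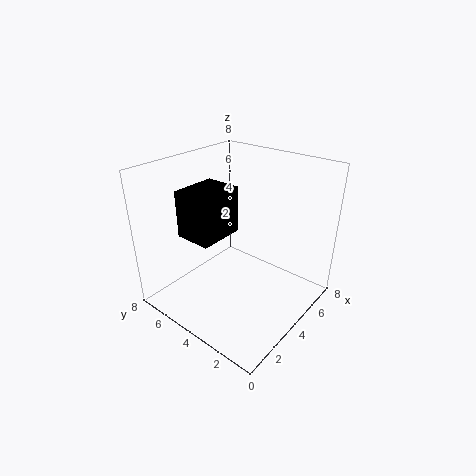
x = 1.5, y = 4, z = 4.5, d = 2, h = 2.5, c = 'black'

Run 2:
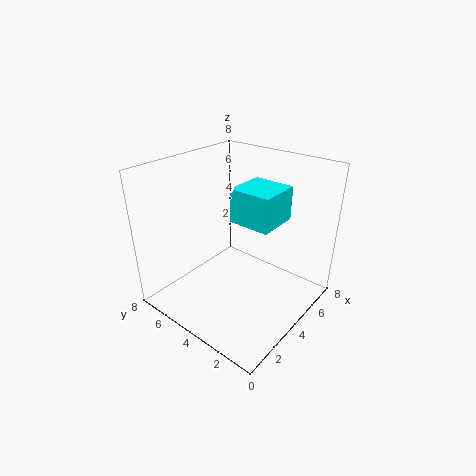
x = 4.5, y = 2.5, z = 4.5, d = 2.5, h = 2, c = 'cyan'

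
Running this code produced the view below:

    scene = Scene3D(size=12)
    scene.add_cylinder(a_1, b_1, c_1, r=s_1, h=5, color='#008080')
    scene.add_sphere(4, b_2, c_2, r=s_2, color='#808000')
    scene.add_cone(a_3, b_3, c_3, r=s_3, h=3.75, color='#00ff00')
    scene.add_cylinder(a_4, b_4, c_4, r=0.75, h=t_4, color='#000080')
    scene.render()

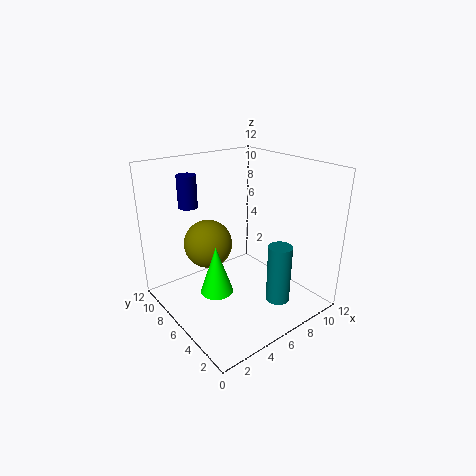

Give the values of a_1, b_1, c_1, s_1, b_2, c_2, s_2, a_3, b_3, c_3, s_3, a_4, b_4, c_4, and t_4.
a_1 = 8
b_1 = 3
c_1 = 0.75
s_1 = 1
b_2 = 7.5
c_2 = 5.5
s_2 = 2
a_3 = 2.75
b_3 = 4.5
c_3 = 3
s_3 = 1.25
a_4 = 2.5
b_4 = 7.75
c_4 = 9
t_4 = 2.5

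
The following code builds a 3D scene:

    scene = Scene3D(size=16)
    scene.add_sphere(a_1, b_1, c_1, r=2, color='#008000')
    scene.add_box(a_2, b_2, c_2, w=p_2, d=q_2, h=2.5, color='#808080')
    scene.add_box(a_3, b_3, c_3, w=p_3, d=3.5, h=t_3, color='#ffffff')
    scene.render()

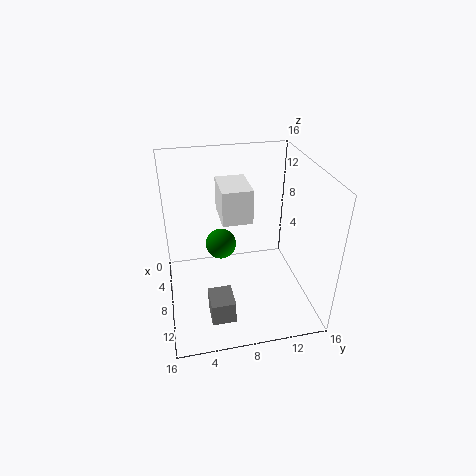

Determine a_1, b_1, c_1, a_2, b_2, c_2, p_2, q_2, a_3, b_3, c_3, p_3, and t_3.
a_1 = 2
b_1 = 7
c_1 = 3.5
a_2 = 11
b_2 = 4
c_2 = 1.5
p_2 = 3
q_2 = 2.5
a_3 = 2
b_3 = 6.5
c_3 = 9
p_3 = 5
t_3 = 4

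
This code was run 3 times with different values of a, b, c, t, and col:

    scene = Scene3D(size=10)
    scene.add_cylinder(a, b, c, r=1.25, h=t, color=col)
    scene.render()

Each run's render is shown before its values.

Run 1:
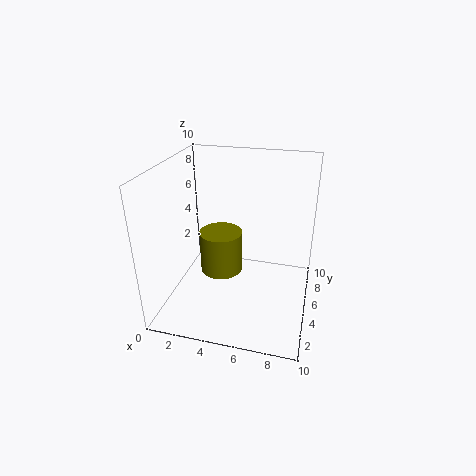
a = 4.75, b = 2, c = 4.5, t = 2.5, col = 'olive'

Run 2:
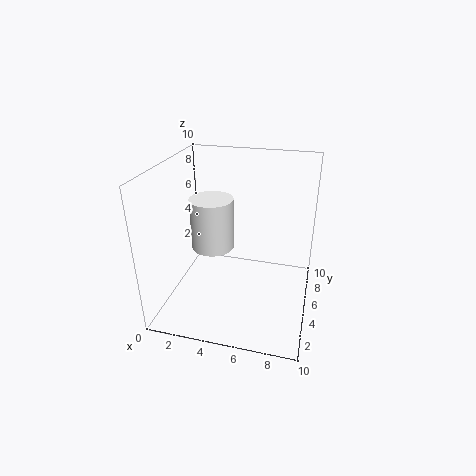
a = 4.25, b = 2, c = 6, t = 3, col = 'white'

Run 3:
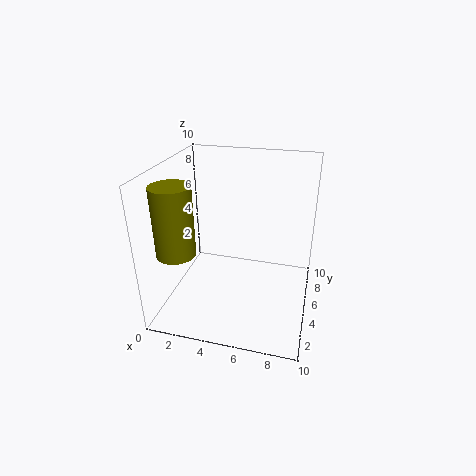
a = 1.75, b = 2, c = 5, t = 4.5, col = 'olive'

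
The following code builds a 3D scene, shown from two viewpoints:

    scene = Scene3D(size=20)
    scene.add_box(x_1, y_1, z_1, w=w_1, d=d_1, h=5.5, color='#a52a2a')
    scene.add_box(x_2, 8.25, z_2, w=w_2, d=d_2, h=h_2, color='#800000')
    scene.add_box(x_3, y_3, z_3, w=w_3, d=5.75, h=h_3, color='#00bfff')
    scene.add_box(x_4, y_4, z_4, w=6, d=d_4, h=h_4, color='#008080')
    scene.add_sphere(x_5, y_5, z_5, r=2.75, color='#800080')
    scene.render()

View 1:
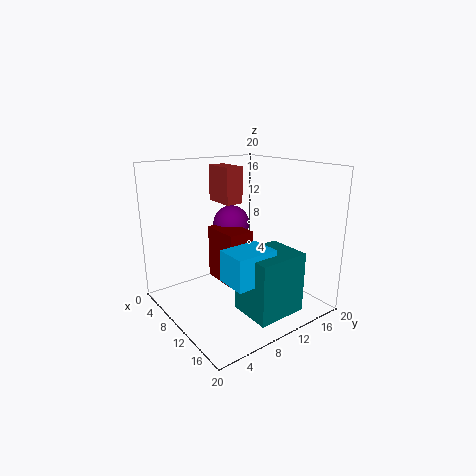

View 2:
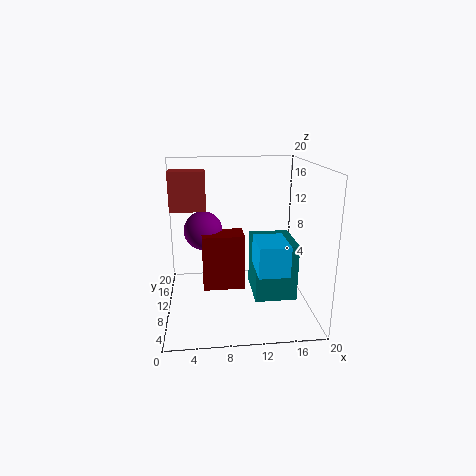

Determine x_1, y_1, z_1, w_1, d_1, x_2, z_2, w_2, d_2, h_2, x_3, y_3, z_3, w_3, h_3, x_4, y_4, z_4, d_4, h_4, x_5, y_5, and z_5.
x_1 = 0.75, y_1 = 11.25, z_1 = 13.5, w_1 = 5, d_1 = 2.75, x_2 = 5, z_2 = 3, w_2 = 5.75, d_2 = 3.75, h_2 = 7.75, x_3 = 12.25, y_3 = 5.5, z_3 = 5.75, w_3 = 4.25, h_3 = 4.25, x_4 = 12.25, y_4 = 7.75, z_4 = 1, d_4 = 7, h_4 = 8.25, x_5 = 5.25, y_5 = 12.25, z_5 = 10.5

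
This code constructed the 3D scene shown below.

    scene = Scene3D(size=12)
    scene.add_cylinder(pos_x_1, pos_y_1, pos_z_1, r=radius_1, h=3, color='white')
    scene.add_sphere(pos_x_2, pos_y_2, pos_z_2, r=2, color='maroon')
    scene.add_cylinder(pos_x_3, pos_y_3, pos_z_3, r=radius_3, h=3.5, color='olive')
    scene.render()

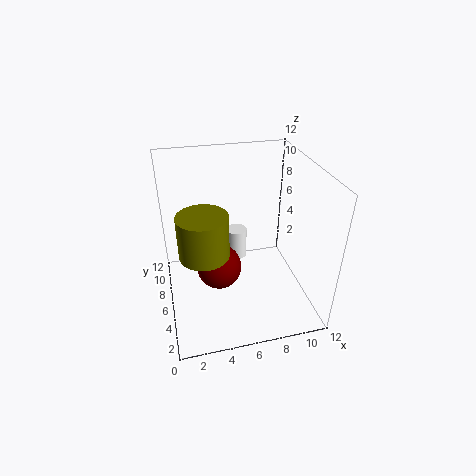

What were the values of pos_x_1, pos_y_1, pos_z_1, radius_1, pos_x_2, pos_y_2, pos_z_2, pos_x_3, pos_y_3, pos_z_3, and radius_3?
pos_x_1 = 7, pos_y_1 = 10.5, pos_z_1 = 1, radius_1 = 1, pos_x_2 = 4.5, pos_y_2 = 7, pos_z_2 = 2.5, pos_x_3 = 3, pos_y_3 = 5, pos_z_3 = 5.5, radius_3 = 2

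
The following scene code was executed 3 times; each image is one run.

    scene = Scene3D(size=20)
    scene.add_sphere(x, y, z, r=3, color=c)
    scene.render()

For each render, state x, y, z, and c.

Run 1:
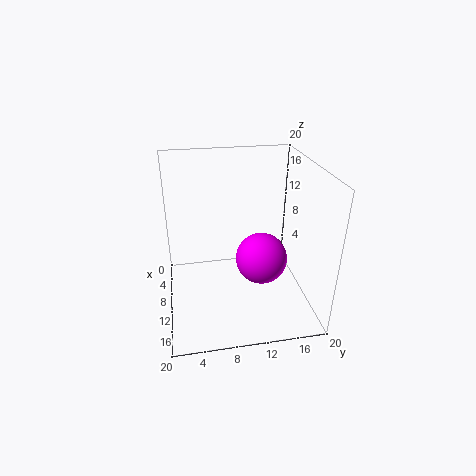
x = 17
y = 11.5
z = 11
c = 'magenta'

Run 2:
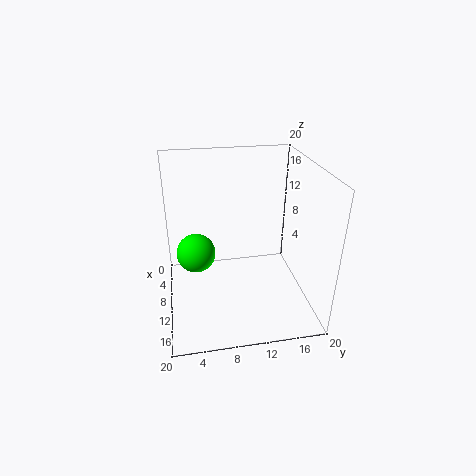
x = 5.25
y = 4.25
z = 5.25
c = 'lime'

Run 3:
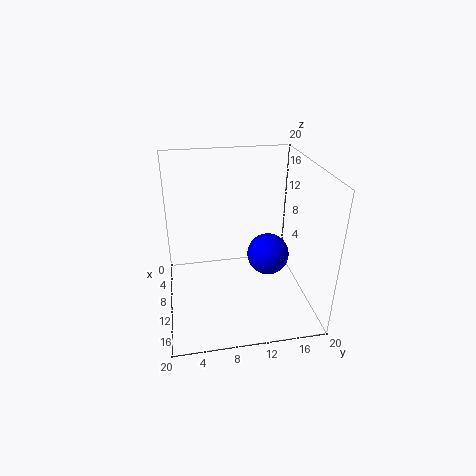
x = 9.75
y = 14.5
z = 6.75
c = 'blue'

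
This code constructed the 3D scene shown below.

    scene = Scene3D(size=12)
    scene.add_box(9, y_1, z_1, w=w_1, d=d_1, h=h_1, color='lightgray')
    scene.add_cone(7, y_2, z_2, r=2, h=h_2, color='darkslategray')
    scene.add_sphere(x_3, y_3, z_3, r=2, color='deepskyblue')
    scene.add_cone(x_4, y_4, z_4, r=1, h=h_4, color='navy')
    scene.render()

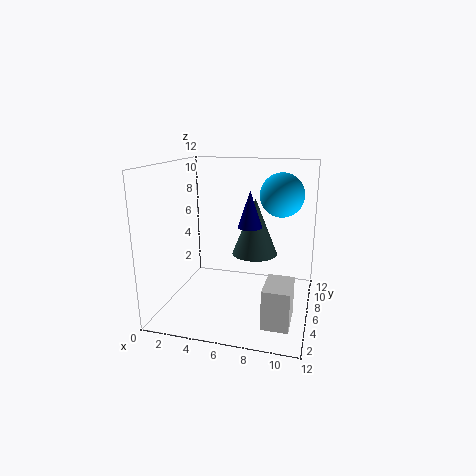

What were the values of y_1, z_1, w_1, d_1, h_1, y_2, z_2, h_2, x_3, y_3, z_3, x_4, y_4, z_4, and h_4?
y_1 = 1; z_1 = 1; w_1 = 2; d_1 = 3; h_1 = 3; y_2 = 8; z_2 = 4; h_2 = 5; x_3 = 9; y_3 = 10; z_3 = 9; x_4 = 7; y_4 = 6; z_4 = 7; h_4 = 3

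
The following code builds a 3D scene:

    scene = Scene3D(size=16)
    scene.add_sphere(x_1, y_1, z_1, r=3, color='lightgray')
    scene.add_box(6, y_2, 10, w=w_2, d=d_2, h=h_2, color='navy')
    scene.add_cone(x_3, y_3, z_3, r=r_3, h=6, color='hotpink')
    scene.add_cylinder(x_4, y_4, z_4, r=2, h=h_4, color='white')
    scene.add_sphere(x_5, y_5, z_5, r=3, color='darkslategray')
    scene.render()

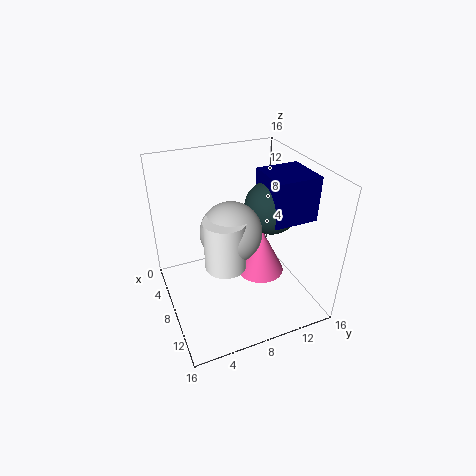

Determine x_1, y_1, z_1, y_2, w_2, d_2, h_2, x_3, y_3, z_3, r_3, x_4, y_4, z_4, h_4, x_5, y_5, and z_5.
x_1 = 11, y_1 = 6, z_1 = 11, y_2 = 11, w_2 = 5, d_2 = 5, h_2 = 5, x_3 = 6, y_3 = 12, z_3 = 1, r_3 = 3, x_4 = 12, y_4 = 5, z_4 = 8, h_4 = 5, x_5 = 8, y_5 = 12, z_5 = 11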